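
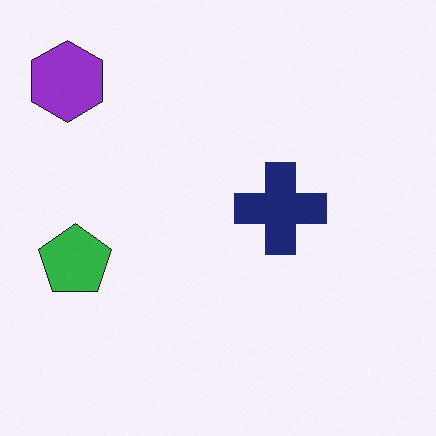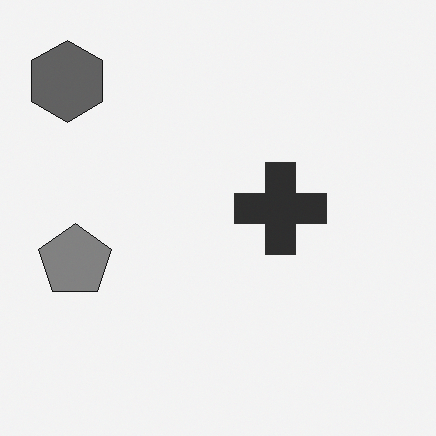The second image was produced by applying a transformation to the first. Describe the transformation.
Converted to grayscale.

All color is removed — every shape is now a shade of grey.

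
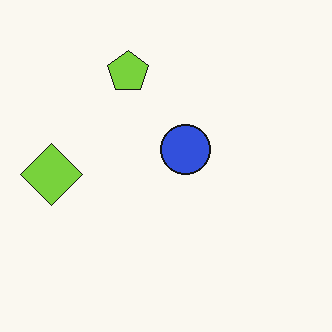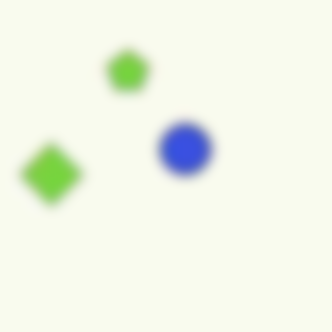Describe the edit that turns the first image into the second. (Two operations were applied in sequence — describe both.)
This is the original image degraded with heavy JPEG compression, then strongly gaussian-blurred.

Blocky 8×8 compression artifacts appear around shape edges and the flat background shows ringing — characteristic JPEG degradation. Shape edges and outlines are uniformly softened across the whole image.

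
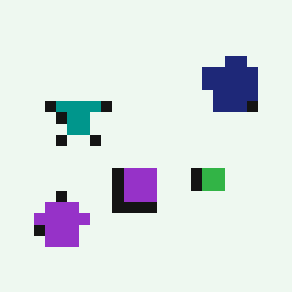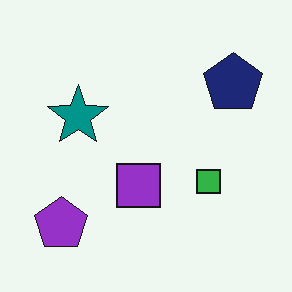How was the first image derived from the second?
It was heavily pixelated into large blocks.

Shapes are reduced to large square blocks; fine edges and outlines are lost — a downscale-then-upscale (mosaic) effect.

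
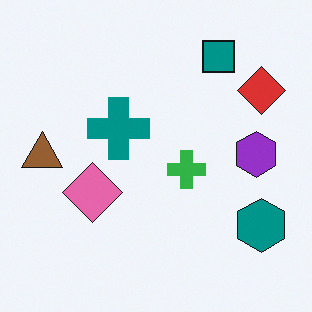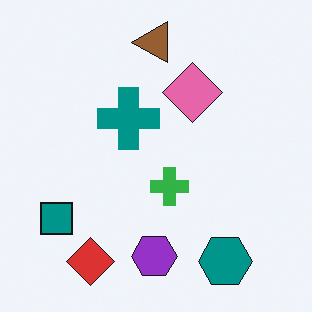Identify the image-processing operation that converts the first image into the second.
Transposed (reflected across the top-left ↔ bottom-right diagonal).

Shapes have swapped their row and column positions — what was in the top-right is now in the bottom-left — a diagonal reflection.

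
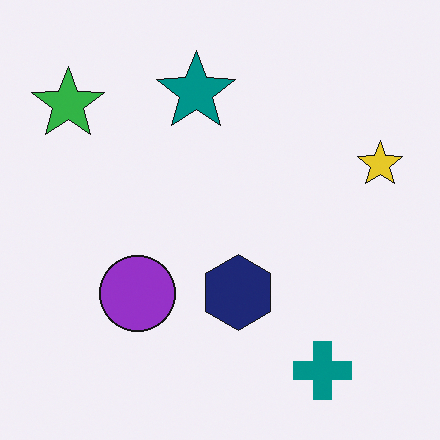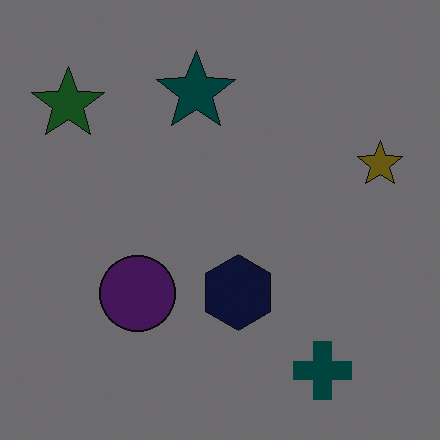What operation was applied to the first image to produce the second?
Darkened a lot.

Every pixel — background and shapes alike — is uniformly darkened.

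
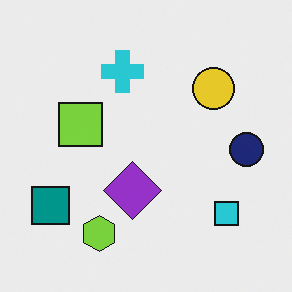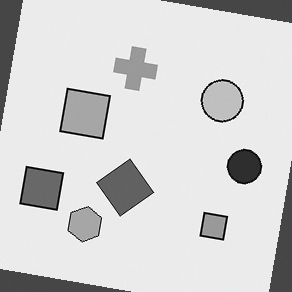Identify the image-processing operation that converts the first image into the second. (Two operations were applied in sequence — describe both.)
This is the original image converted to grayscale, then rotated clockwise by a few degrees.

All color is removed — every shape is now a shade of grey. Every shape is tilted by the same angle and the image corners show triangular fill wedges — a whole-image rotation by a non-right angle.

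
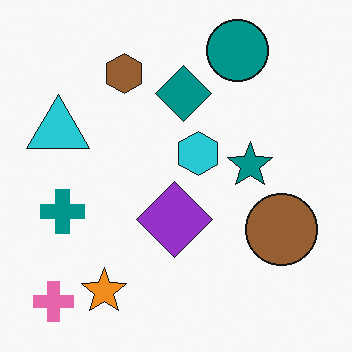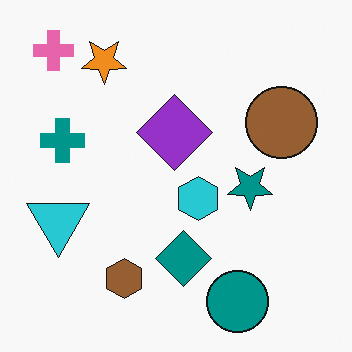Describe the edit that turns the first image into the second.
The second image is the first flipped vertically (top ↔ bottom).

The teal circle is in the top-right of the first image and the bottom-right of the second — shapes on opposite sides of the horizontal midline have swapped in a mirror flip.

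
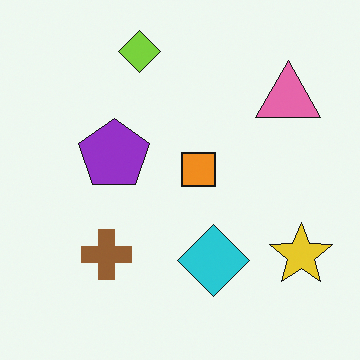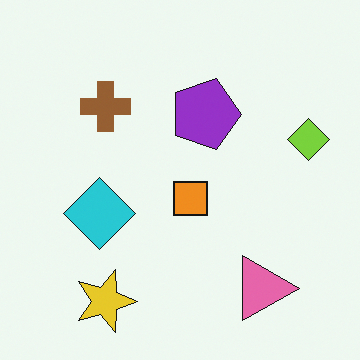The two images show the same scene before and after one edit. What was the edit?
The second image is the first rotated 90° clockwise.

The yellow star sits in the bottom-right of the first image and the bottom-left of the second — consistent with a whole-image 90° clockwise rotation.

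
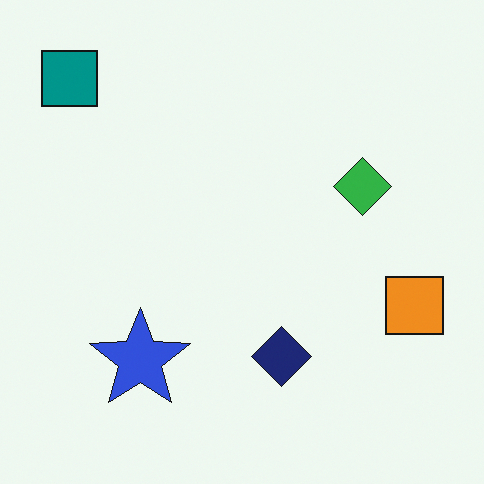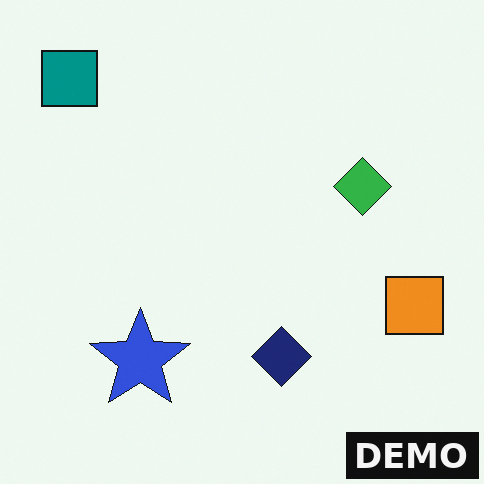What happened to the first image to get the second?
It was watermarked with the text "DEMO" in the lower-right corner.

A dark label reading "DEMO" appears in the lower-right corner.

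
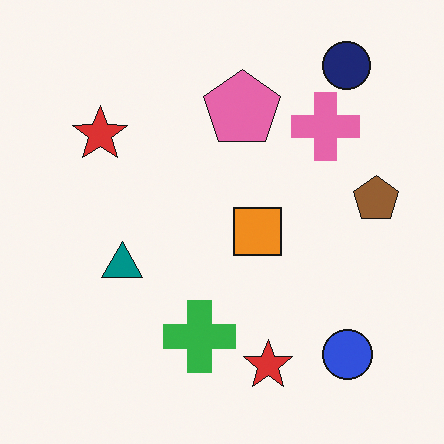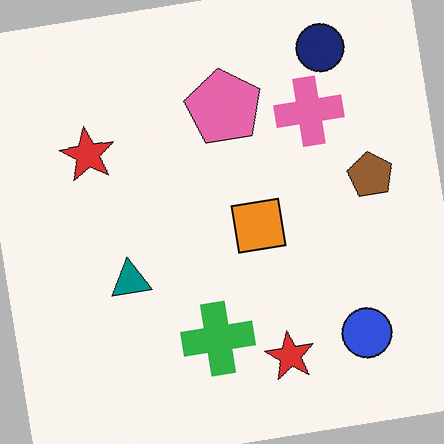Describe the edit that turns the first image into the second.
This is the original image rotated counter-clockwise by a small amount.

Every shape is tilted by the same angle and the image corners show triangular fill wedges — a whole-image rotation by a non-right angle.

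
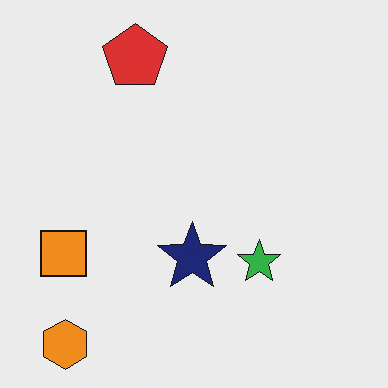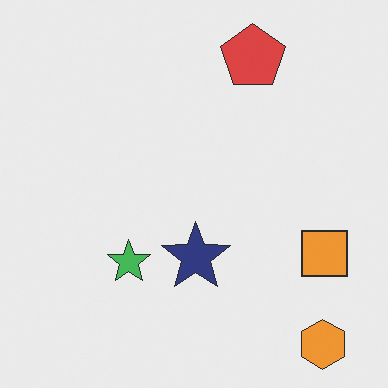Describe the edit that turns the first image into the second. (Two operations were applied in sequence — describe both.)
This is the original image given slightly reduced contrast, then flipped horizontally (left ↔ right).

Tones are pushed toward mid-grey across the whole image — a global contrast change. The orange square is in the left of the first image and the right of the second — shapes on opposite sides of the vertical midline have swapped in a mirror flip.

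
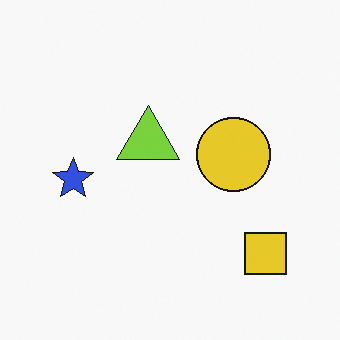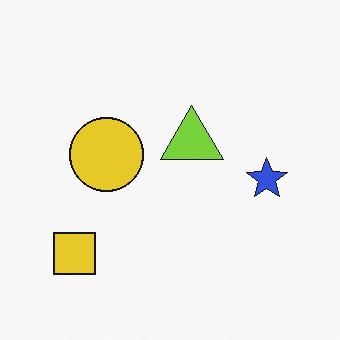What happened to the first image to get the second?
The second image is the first flipped horizontally (left ↔ right).

The blue star is in the left of the first image and the right of the second — shapes on opposite sides of the vertical midline have swapped in a mirror flip.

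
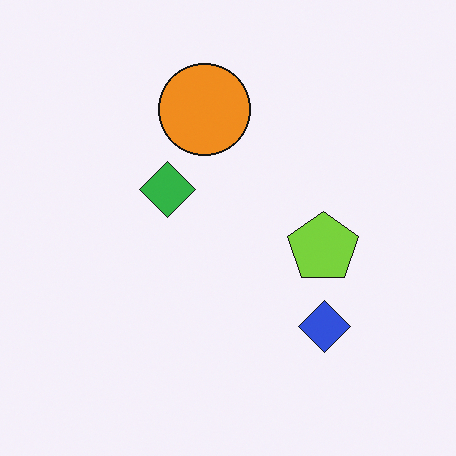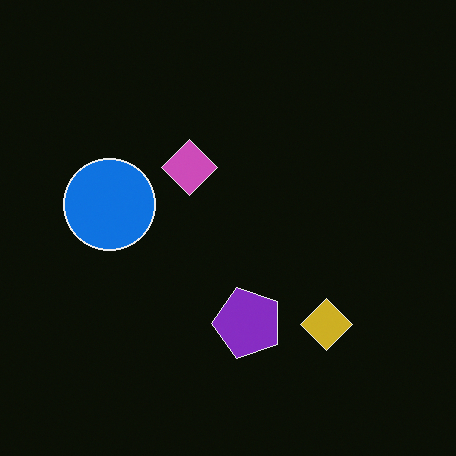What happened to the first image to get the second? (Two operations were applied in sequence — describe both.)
This is the original image transposed (reflected across the top-left ↔ bottom-right diagonal), then color-inverted (negative).

Shapes have swapped their row and column positions — what was in the top-right is now in the bottom-left — a diagonal reflection. The light background has become dark and every shape's color is its complement — a photographic negative.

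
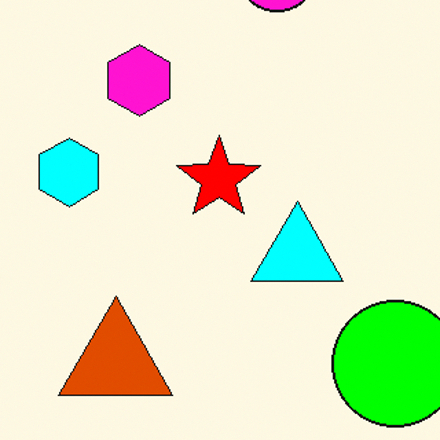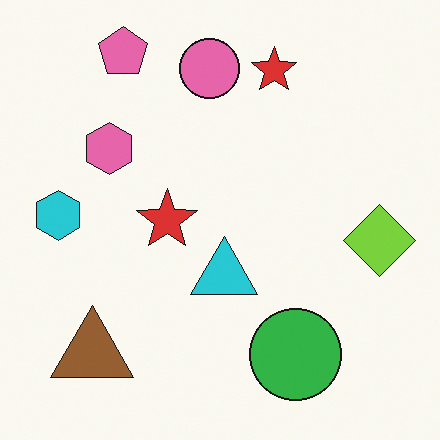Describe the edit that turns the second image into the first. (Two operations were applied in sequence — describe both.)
The image was made much more vivid (saturation change), then cropped slightly and scaled back up.

All colors are more vivid — a global saturation change. The visible shapes are larger and the field of view is narrower; shapes near the original edges may be partly or wholly outside the frame — a crop-and-rescale.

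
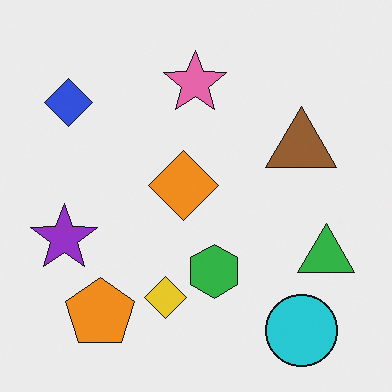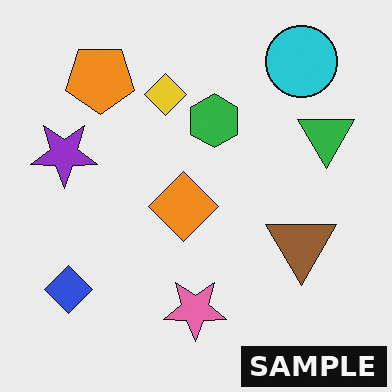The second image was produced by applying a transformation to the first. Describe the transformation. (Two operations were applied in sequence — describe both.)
The second image is the first flipped vertically (top ↔ bottom), then watermarked with the text "SAMPLE" in the lower-right corner.

The cyan circle is in the bottom-right of the first image and the top-right of the second — shapes on opposite sides of the horizontal midline have swapped in a mirror flip. A dark label reading "SAMPLE" appears in the lower-right corner.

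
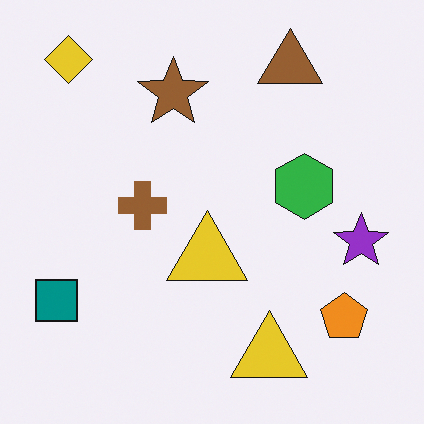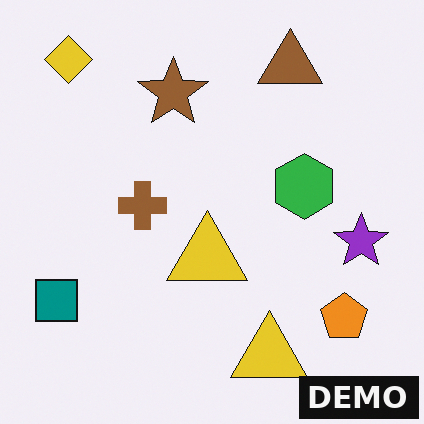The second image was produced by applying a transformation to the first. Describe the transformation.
The image was watermarked with the text "DEMO" in the lower-right corner.

A dark label reading "DEMO" appears in the lower-right corner.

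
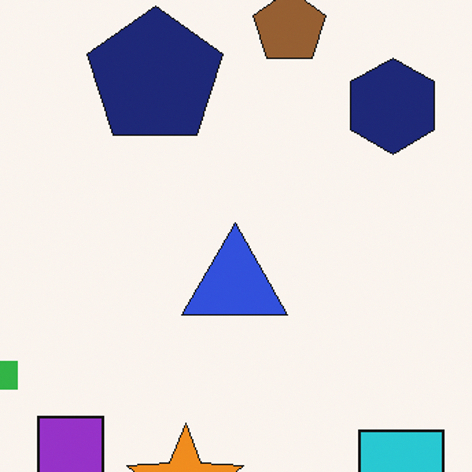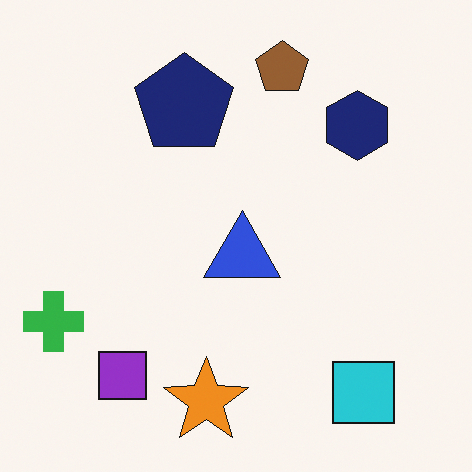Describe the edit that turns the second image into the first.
This is the original image cropped slightly and scaled back up.

The visible shapes are larger and the field of view is narrower; shapes near the original edges may be partly or wholly outside the frame — a crop-and-rescale.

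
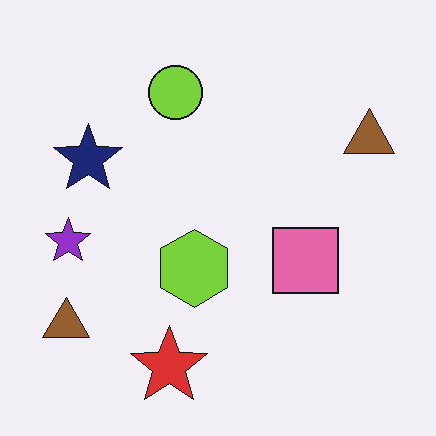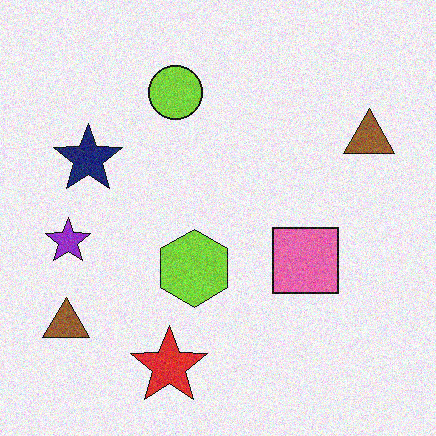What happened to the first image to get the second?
The transformation is: degraded with moderate additive noise.

Random speckle covers the whole image, including the flat background.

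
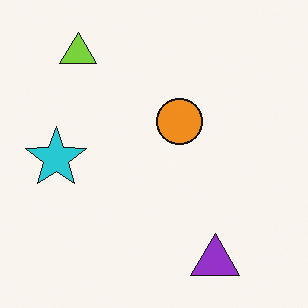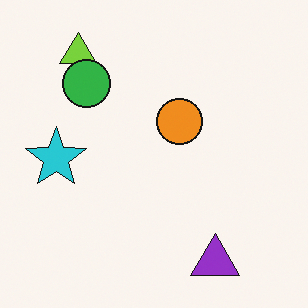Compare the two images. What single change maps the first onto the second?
The image was overlaid with an additional green circle.

A green circle appears in the second image that is absent from the first.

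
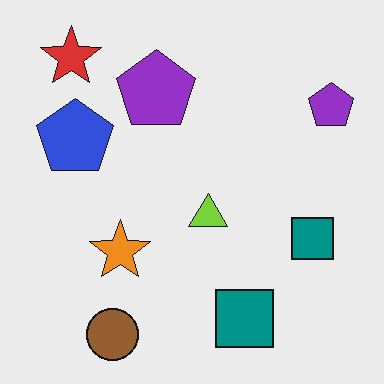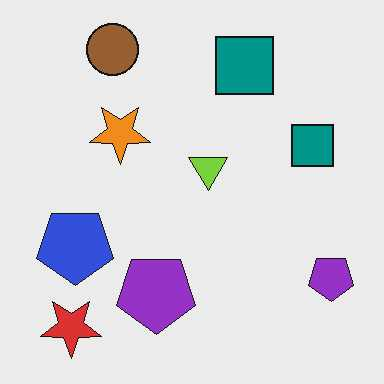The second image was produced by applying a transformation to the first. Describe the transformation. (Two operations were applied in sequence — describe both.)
It was flipped vertically (top ↔ bottom), then JPEG-compressed with visible artifacts.

The brown circle is in the bottom-left of the first image and the top-left of the second — shapes on opposite sides of the horizontal midline have swapped in a mirror flip. Blocky 8×8 compression artifacts appear around shape edges and the flat background shows ringing — characteristic JPEG degradation.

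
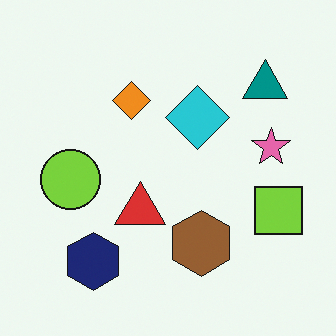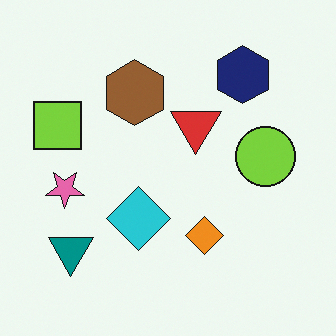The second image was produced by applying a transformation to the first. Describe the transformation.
This is the original image rotated 180°.

The teal triangle sits in the top-right of the first image and the bottom-left of the second — consistent with a whole-image 180° rotation.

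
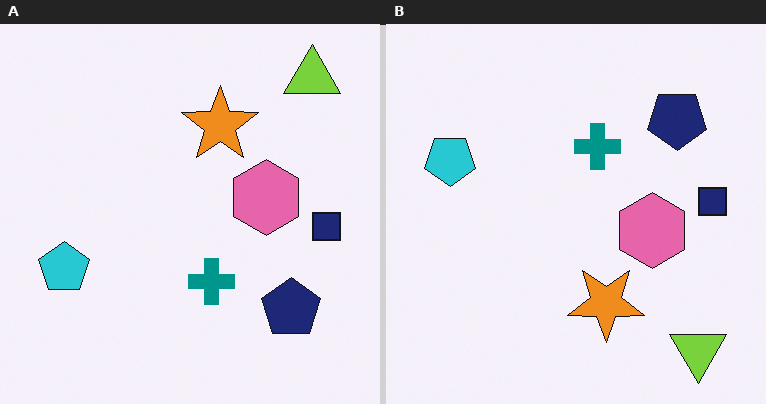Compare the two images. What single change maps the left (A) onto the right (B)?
Flipped vertically (top ↔ bottom).

The lime triangle is in the top-right of the left (A) image and the bottom-right of the right (B) — shapes on opposite sides of the horizontal midline have swapped in a mirror flip.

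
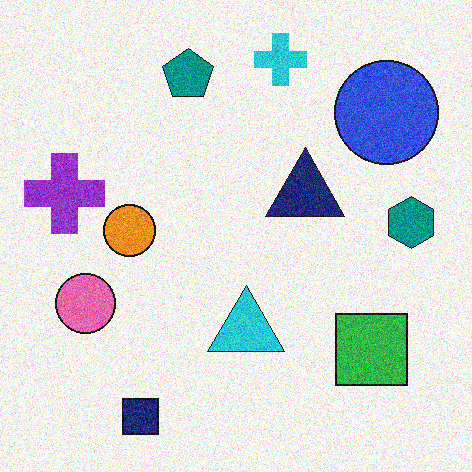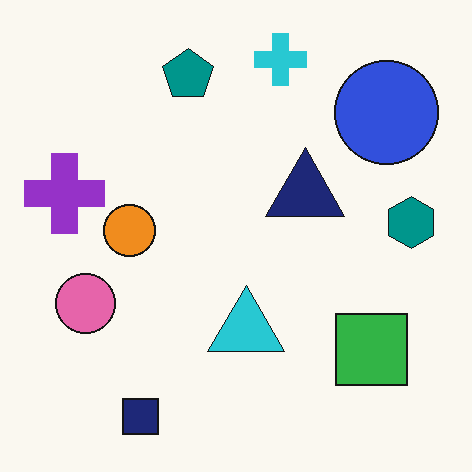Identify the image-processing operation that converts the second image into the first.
The transformation is: degraded with moderate additive noise.

Random speckle covers the whole image, including the flat background.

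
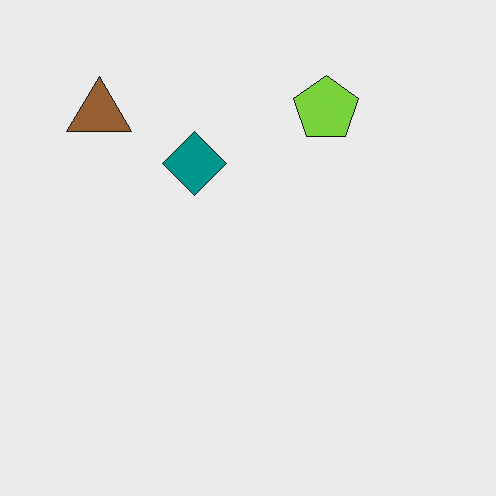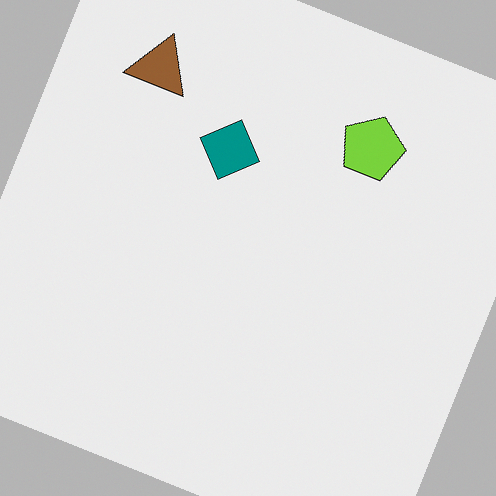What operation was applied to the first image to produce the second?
The image was rotated clockwise by a clearly visible amount.

Every shape is tilted by the same angle and the image corners show triangular fill wedges — a whole-image rotation by a non-right angle.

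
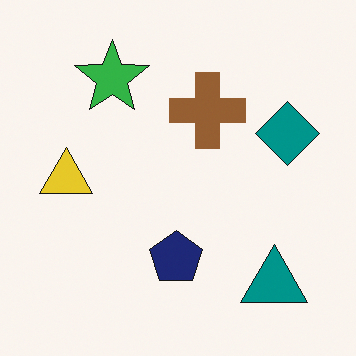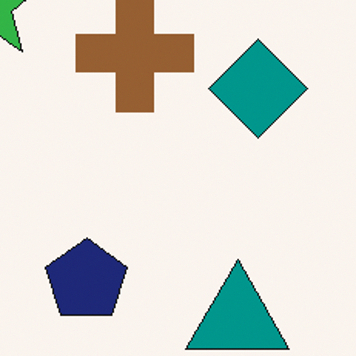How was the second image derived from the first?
This is the original image cropped to a modestly smaller region and rescaled.

The visible shapes are larger and the field of view is narrower; shapes near the original edges may be partly or wholly outside the frame — a crop-and-rescale.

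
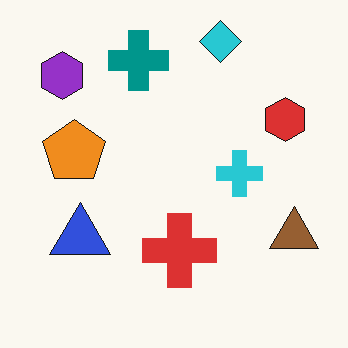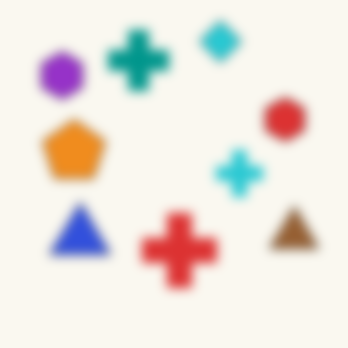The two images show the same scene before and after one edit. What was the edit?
Heavily blurred.

Shape edges and outlines are uniformly softened across the whole image.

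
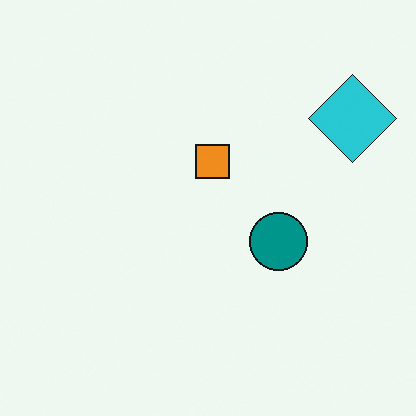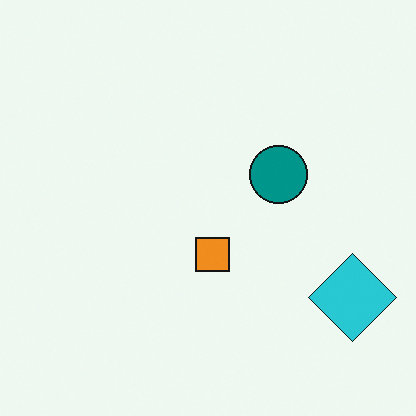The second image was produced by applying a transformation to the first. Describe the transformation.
The second image is the first flipped vertically (top ↔ bottom).

The cyan diamond is in the top-right of the first image and the bottom-right of the second — shapes on opposite sides of the horizontal midline have swapped in a mirror flip.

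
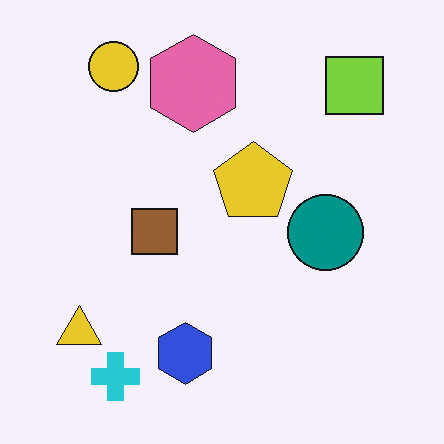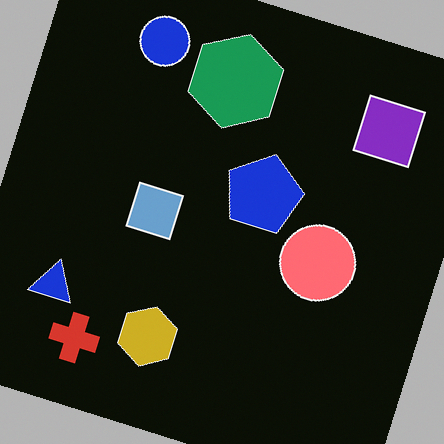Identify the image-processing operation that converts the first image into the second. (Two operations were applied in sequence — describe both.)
It was color-inverted (negative), then rotated clockwise by a clearly visible amount.

The light background has become dark and every shape's color is its complement — a photographic negative. Every shape is tilted by the same angle and the image corners show triangular fill wedges — a whole-image rotation by a non-right angle.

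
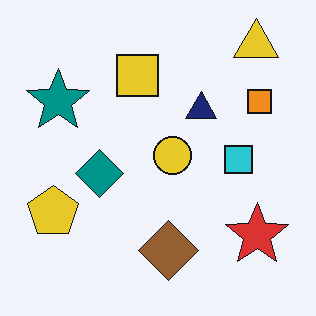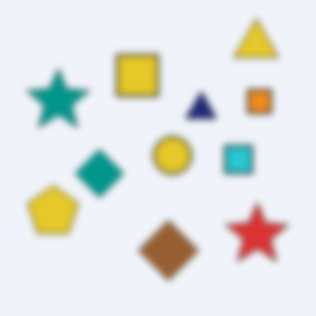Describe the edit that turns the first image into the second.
The image was noticeably gaussian-blurred.

Shape edges and outlines are uniformly softened across the whole image.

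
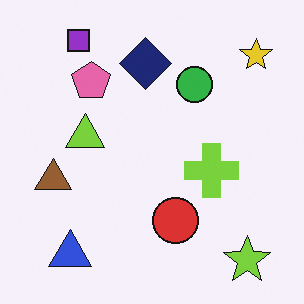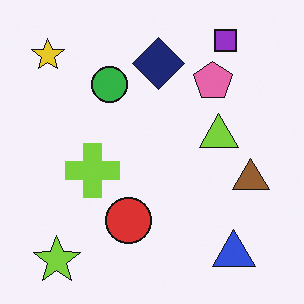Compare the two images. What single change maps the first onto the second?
This is the original image flipped horizontally (left ↔ right).

The yellow star is in the top-right of the first image and the top-left of the second — shapes on opposite sides of the vertical midline have swapped in a mirror flip.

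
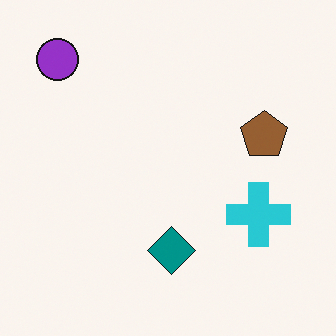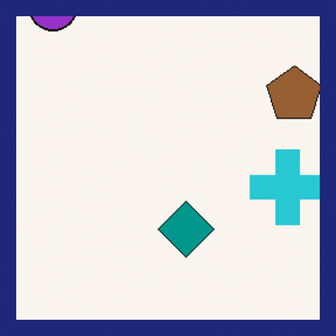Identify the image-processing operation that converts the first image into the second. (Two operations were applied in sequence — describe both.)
The image was cropped to a modestly smaller region and rescaled, then framed with a navy border.

The visible shapes are larger and the field of view is narrower; shapes near the original edges may be partly or wholly outside the frame — a crop-and-rescale. A solid navy frame runs around the edge of the second image, with the content slightly shrunk inside it.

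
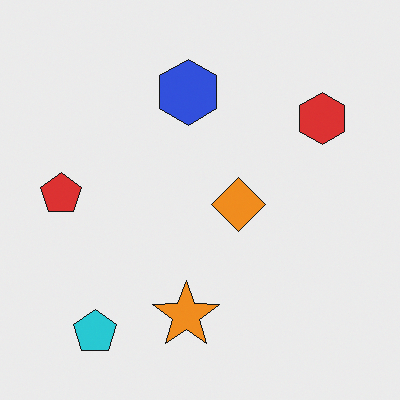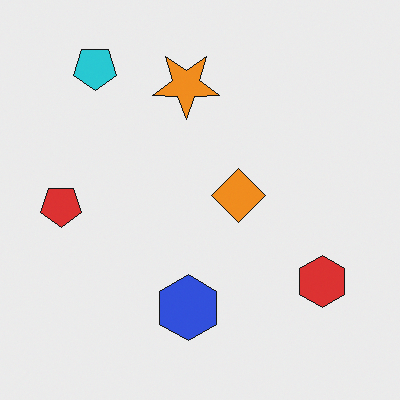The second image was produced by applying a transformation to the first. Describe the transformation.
The second image is the first flipped vertically (top ↔ bottom).

The cyan pentagon is in the bottom-left of the first image and the top-left of the second — shapes on opposite sides of the horizontal midline have swapped in a mirror flip.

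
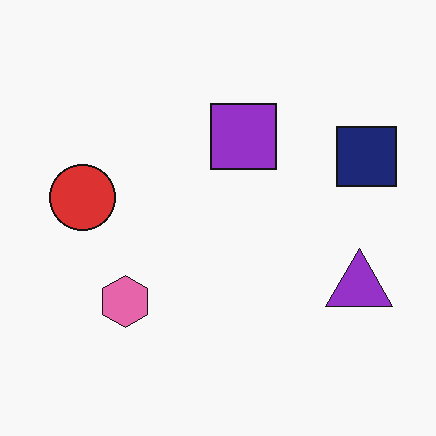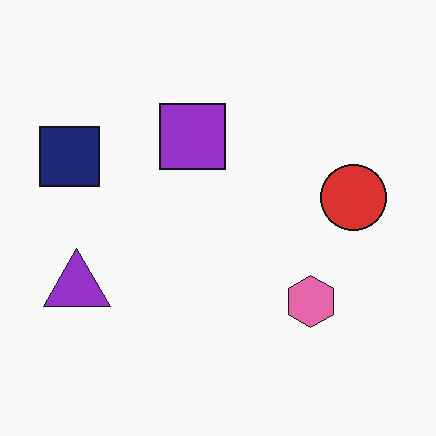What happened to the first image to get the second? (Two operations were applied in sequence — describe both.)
It was flipped horizontally (left ↔ right), then JPEG-compressed with visible artifacts.

The navy square is in the right of the first image and the left of the second — shapes on opposite sides of the vertical midline have swapped in a mirror flip. Blocky 8×8 compression artifacts appear around shape edges and the flat background shows ringing — characteristic JPEG degradation.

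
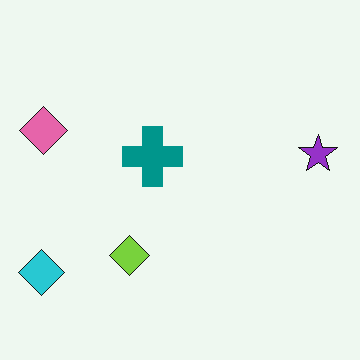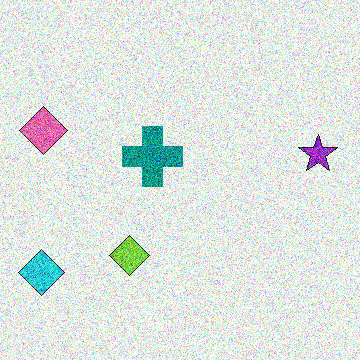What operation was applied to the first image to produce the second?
The second image is the first degraded with a thick layer of grain.

Random speckle covers the whole image, including the flat background.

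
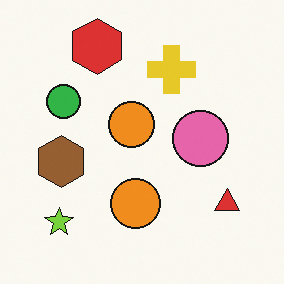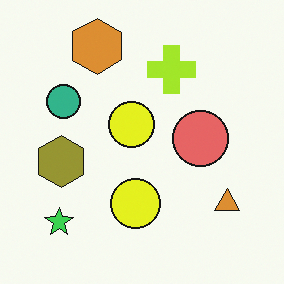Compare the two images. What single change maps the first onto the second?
This is the original image hue-shifted slightly.

Every shape's color has rotated by the same amount around the hue wheel — a uniform hue shift.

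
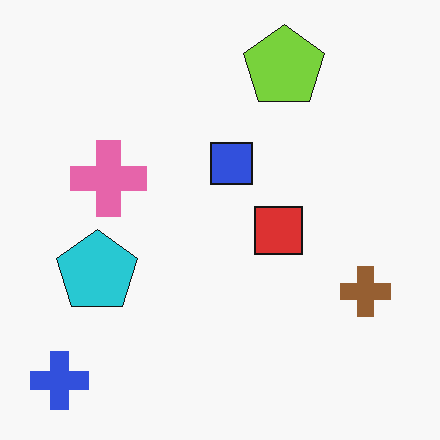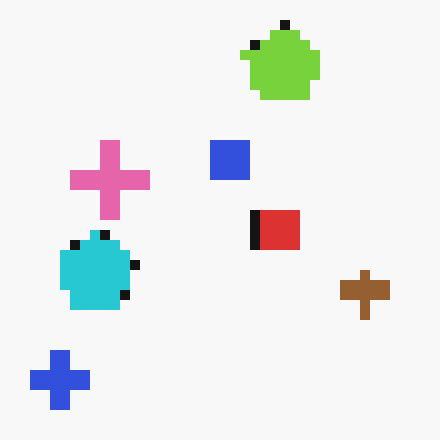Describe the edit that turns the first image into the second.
It was heavily pixelated into large blocks.

Shapes are reduced to large square blocks; fine edges and outlines are lost — a downscale-then-upscale (mosaic) effect.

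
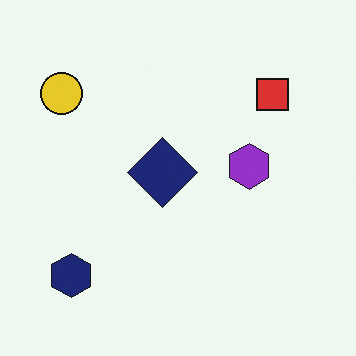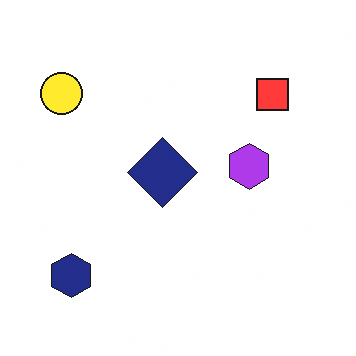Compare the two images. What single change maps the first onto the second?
The image was slightly brightened.

Every pixel — background and shapes alike — is uniformly brightened.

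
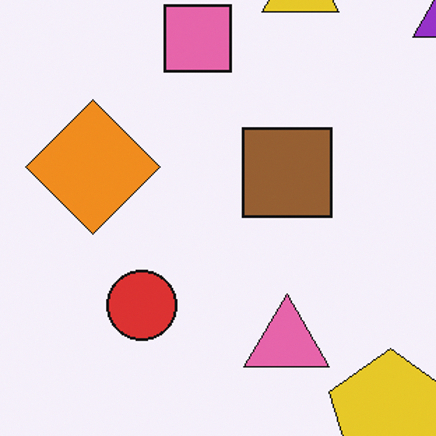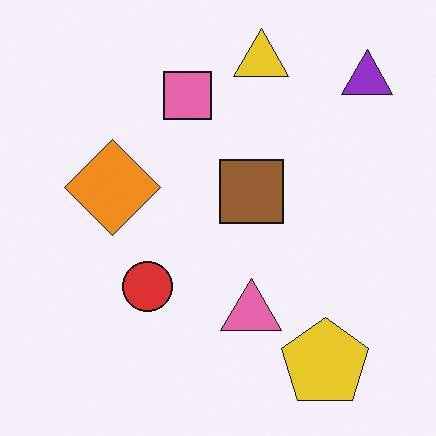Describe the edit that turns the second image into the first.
The first image is the second cropped to a modestly smaller region and rescaled.

The visible shapes are larger and the field of view is narrower; shapes near the original edges may be partly or wholly outside the frame — a crop-and-rescale.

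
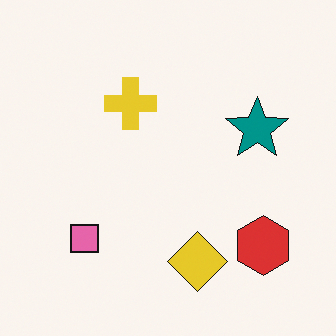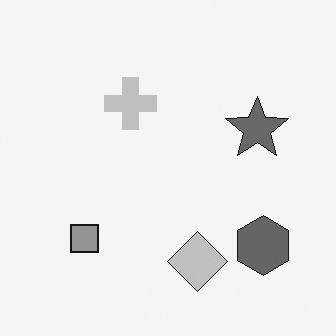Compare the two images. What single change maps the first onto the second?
This is the original image converted to grayscale.

All color is removed — every shape is now a shade of grey.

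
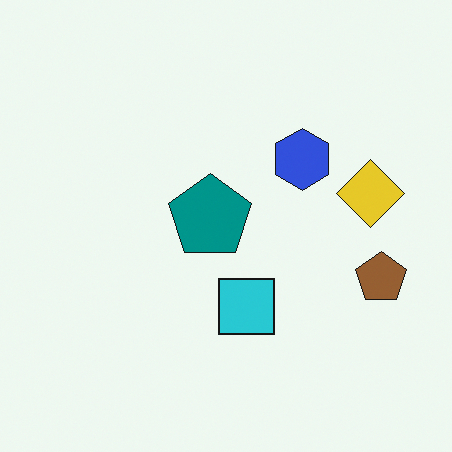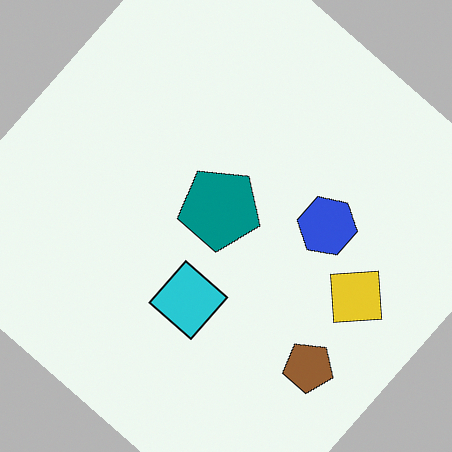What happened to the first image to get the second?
The second image is the first rotated clockwise by a large amount — several tens of degrees.

Every shape is tilted by the same angle and the image corners show triangular fill wedges — a whole-image rotation by a non-right angle.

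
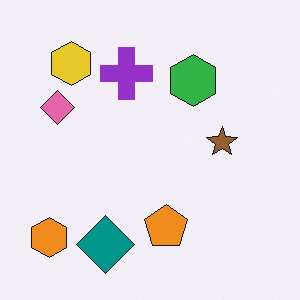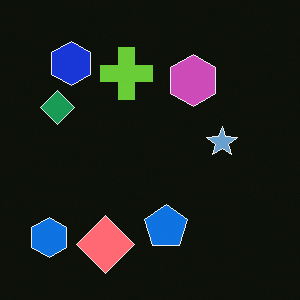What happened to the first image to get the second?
The transformation is: color-inverted (negative).

The light background has become dark and every shape's color is its complement — a photographic negative.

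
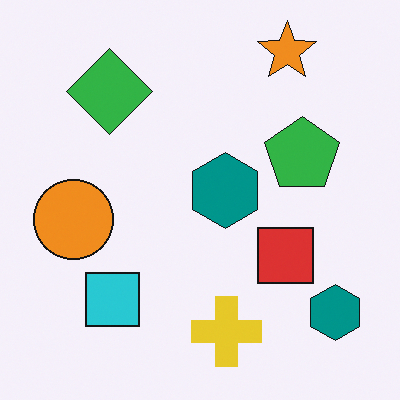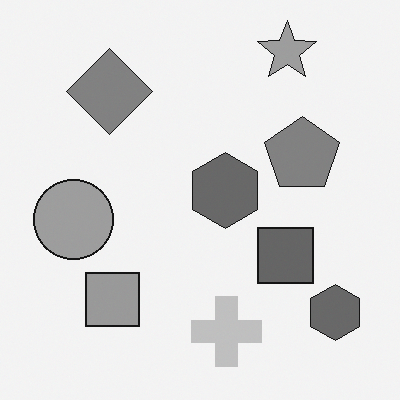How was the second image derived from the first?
The image was converted to grayscale.

All color is removed — every shape is now a shade of grey.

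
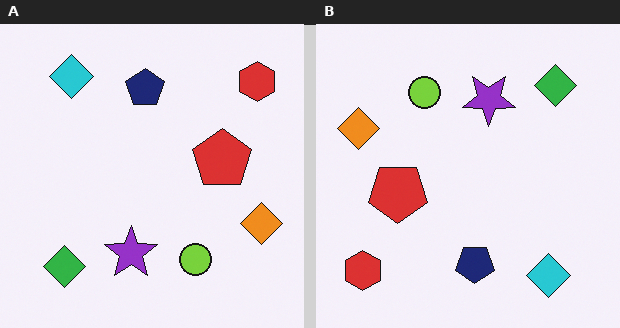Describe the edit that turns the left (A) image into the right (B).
It was rotated 180°.

The red hexagon sits in the top-right of the left (A) image and the bottom-left of the right (B) — consistent with a whole-image 180° rotation.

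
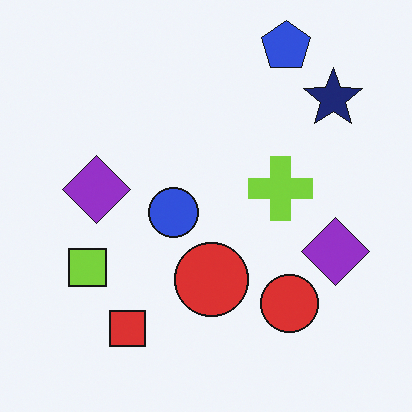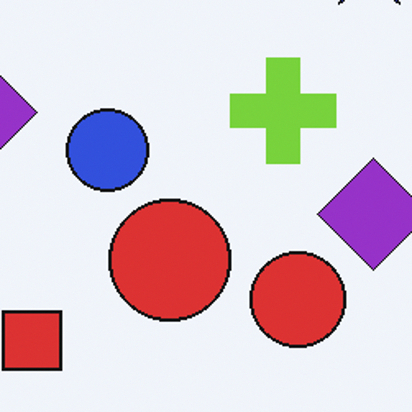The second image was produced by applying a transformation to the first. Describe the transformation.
The transformation is: cropped to a noticeably smaller region and rescaled.

The visible shapes are larger and the field of view is narrower; shapes near the original edges may be partly or wholly outside the frame — a crop-and-rescale.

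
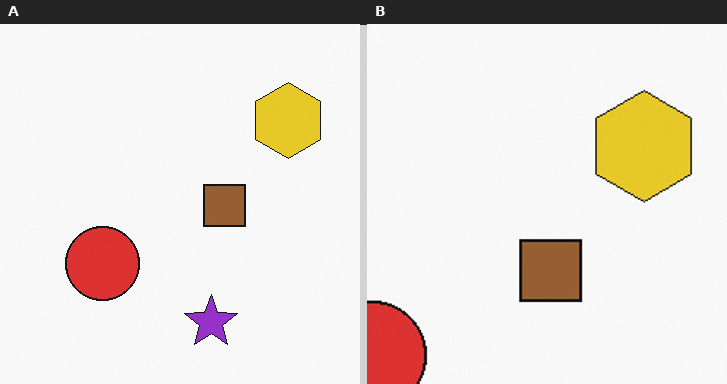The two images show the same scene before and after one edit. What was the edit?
The image was cropped to a modestly smaller region and rescaled.

The visible shapes are larger and the field of view is narrower; shapes near the original edges may be partly or wholly outside the frame — a crop-and-rescale.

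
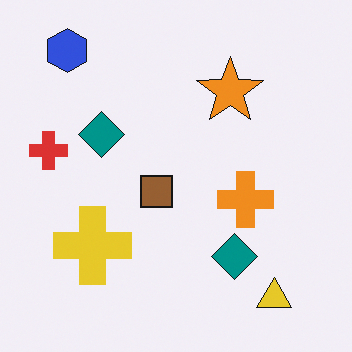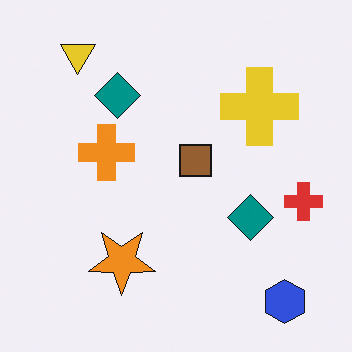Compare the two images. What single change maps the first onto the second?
Rotated 180°.

The blue hexagon sits in the top-left of the first image and the bottom-right of the second — consistent with a whole-image 180° rotation.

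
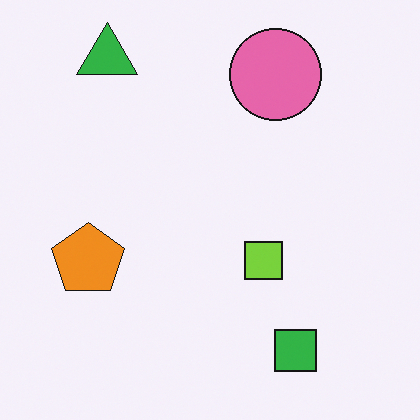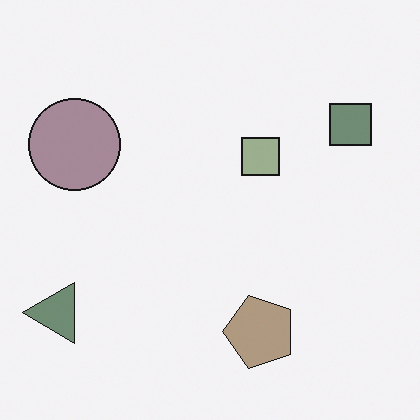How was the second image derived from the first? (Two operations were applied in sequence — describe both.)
It was made much more muted (saturation change), then rotated 90° counter-clockwise.

All colors are more muted and greyish — a global saturation change. The green triangle sits in the top-left of the first image and the bottom-left of the second — consistent with a whole-image 90° counter-clockwise rotation.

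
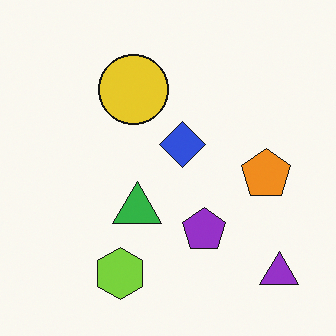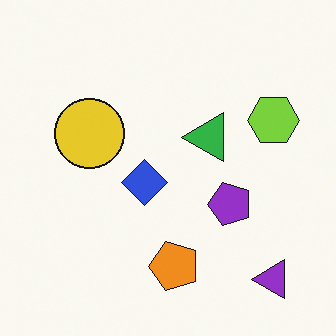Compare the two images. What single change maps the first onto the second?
Transposed (reflected across the top-left ↔ bottom-right diagonal).

Shapes have swapped their row and column positions — what was in the top-right is now in the bottom-left — a diagonal reflection.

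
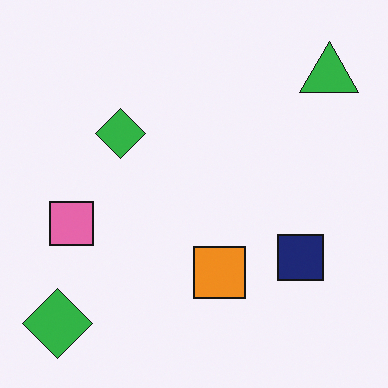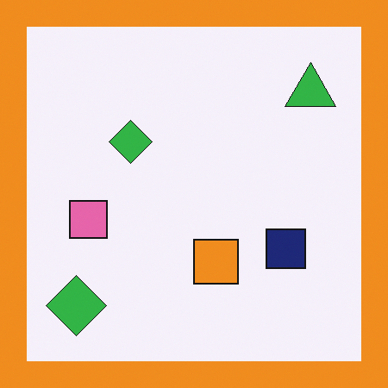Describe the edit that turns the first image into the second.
Framed with a orange border.

A solid orange frame runs around the edge of the second image, with the content slightly shrunk inside it.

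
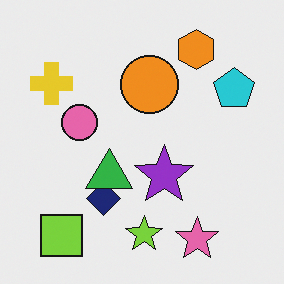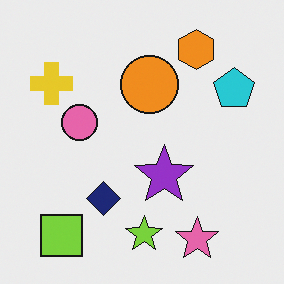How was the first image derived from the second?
It was overlaid with an additional green triangle.

A green triangle appears in the first image that is absent from the second.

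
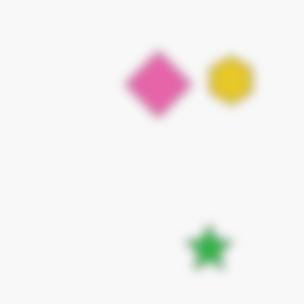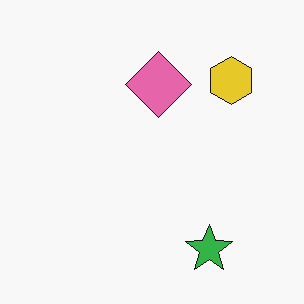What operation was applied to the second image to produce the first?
It was heavily blurred.

Shape edges and outlines are uniformly softened across the whole image.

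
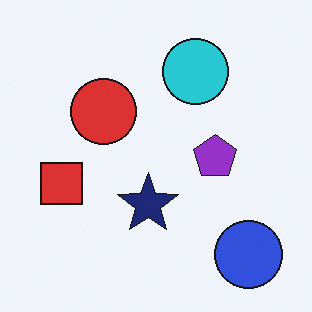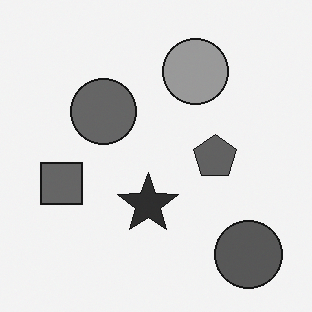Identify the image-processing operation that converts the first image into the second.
Converted to grayscale.

All color is removed — every shape is now a shade of grey.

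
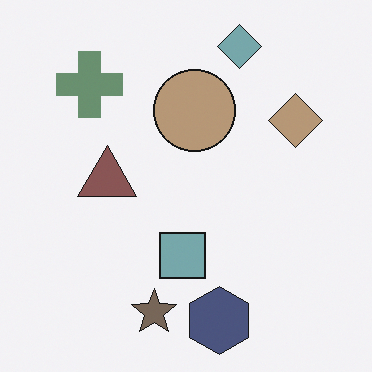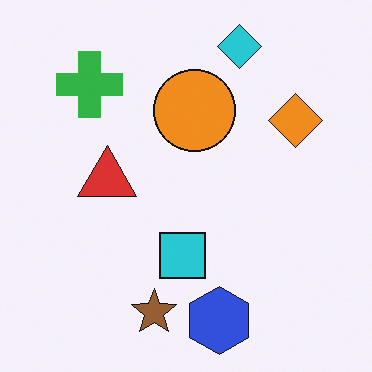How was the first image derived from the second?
The transformation is: made much more muted (saturation change).

All colors are more muted and greyish — a global saturation change.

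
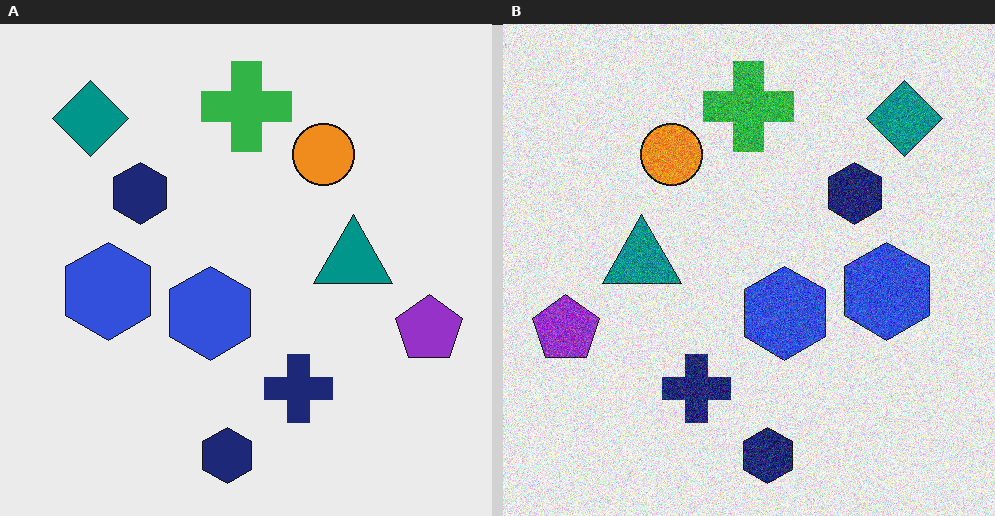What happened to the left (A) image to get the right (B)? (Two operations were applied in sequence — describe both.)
It was flipped horizontally (left ↔ right), then degraded with a thick layer of grain.

The purple pentagon is in the right of the left (A) image and the left of the right (B) — shapes on opposite sides of the vertical midline have swapped in a mirror flip. Random speckle covers the whole image, including the flat background.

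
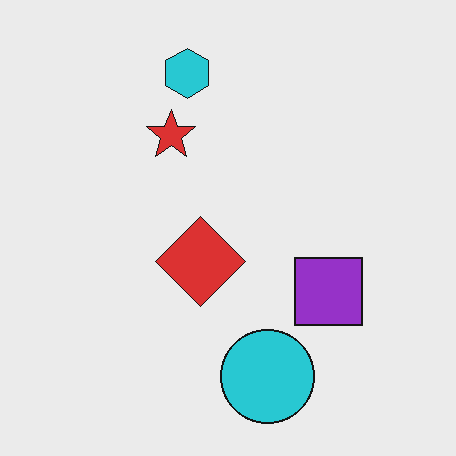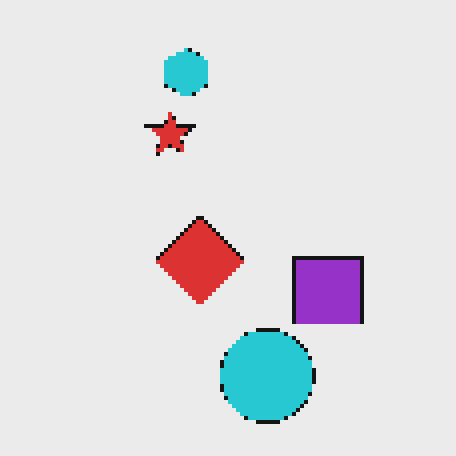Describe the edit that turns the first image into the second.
Mildly pixelated.

Shapes are reduced to large square blocks; fine edges and outlines are lost — a downscale-then-upscale (mosaic) effect.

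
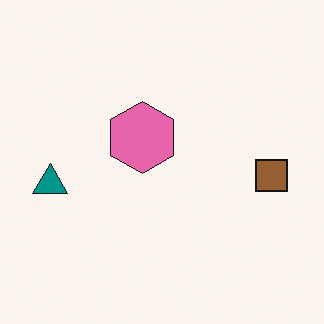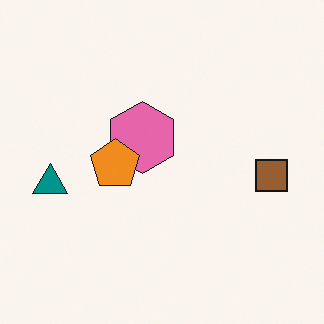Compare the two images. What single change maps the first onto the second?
The transformation is: overlaid with an additional orange pentagon.

An orange pentagon appears in the second image that is absent from the first.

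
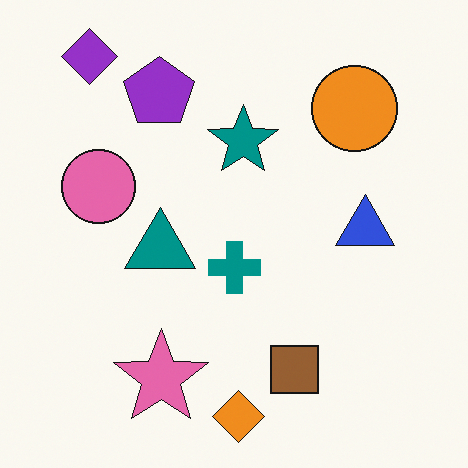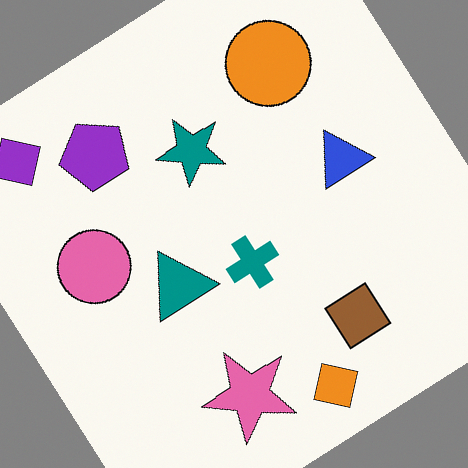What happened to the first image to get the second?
Rotated counter-clockwise by a large amount — several tens of degrees.

Every shape is tilted by the same angle and the image corners show triangular fill wedges — a whole-image rotation by a non-right angle.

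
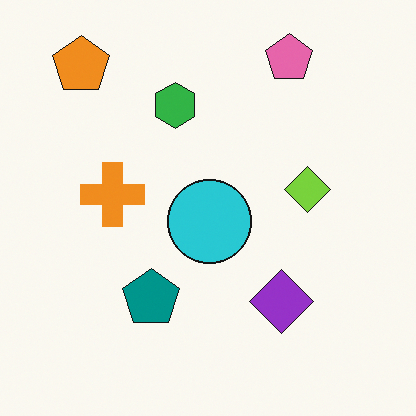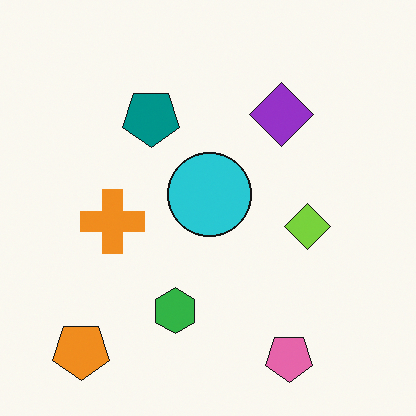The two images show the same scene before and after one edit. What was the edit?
The image was flipped vertically (top ↔ bottom).

The pink pentagon is in the top-right of the first image and the bottom-right of the second — shapes on opposite sides of the horizontal midline have swapped in a mirror flip.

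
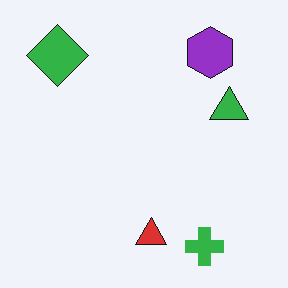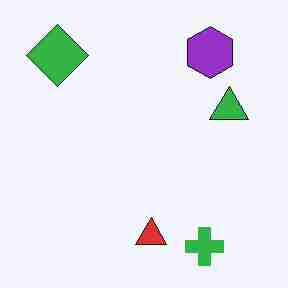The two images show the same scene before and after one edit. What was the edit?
This is the original image heavily JPEG-compressed with obvious blocking artifacts.

Blocky 8×8 compression artifacts appear around shape edges and the flat background shows ringing — characteristic JPEG degradation.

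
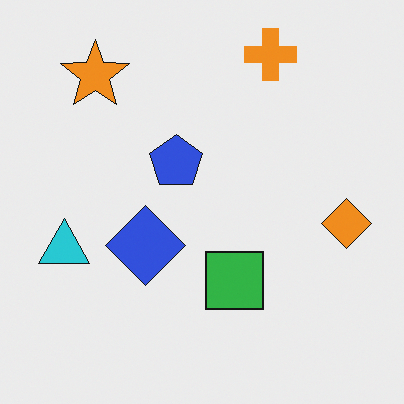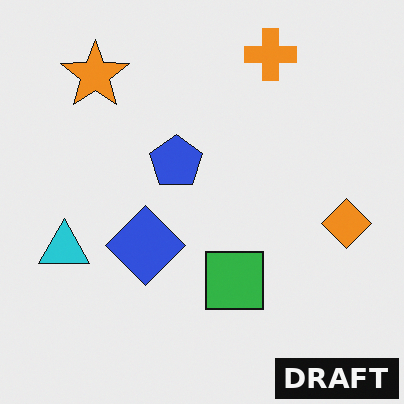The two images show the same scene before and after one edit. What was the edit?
This is the original image watermarked with the text "DRAFT" in the lower-right corner.

A dark label reading "DRAFT" appears in the lower-right corner.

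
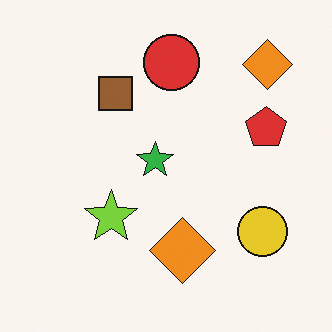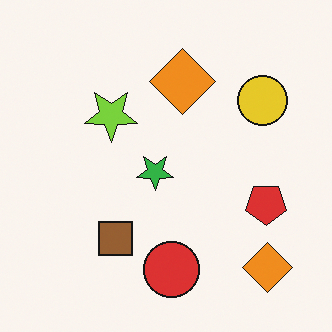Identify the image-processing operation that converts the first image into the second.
The second image is the first flipped vertically (top ↔ bottom).

The red circle is in the top of the first image and the bottom of the second — shapes on opposite sides of the horizontal midline have swapped in a mirror flip.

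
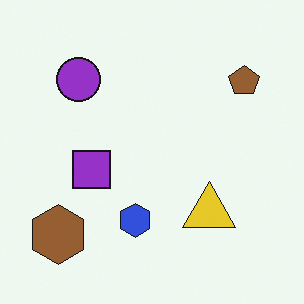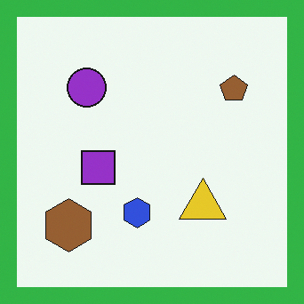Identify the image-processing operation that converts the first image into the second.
The image was framed with a green border.

A solid green frame runs around the edge of the second image, with the content slightly shrunk inside it.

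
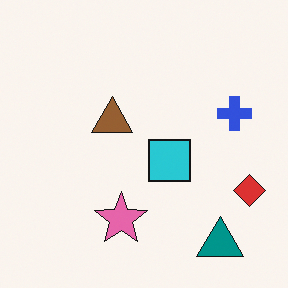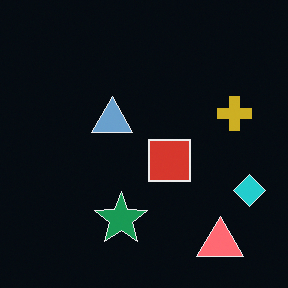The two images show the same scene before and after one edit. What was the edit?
The image was color-inverted (negative).

The light background has become dark and every shape's color is its complement — a photographic negative.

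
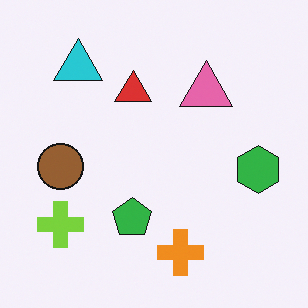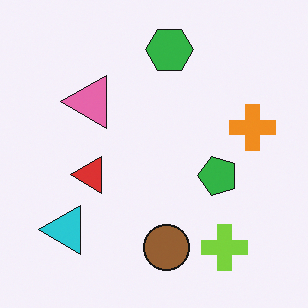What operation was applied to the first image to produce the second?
Rotated 90° counter-clockwise.

The lime cross sits in the bottom-left of the first image and the bottom-right of the second — consistent with a whole-image 90° counter-clockwise rotation.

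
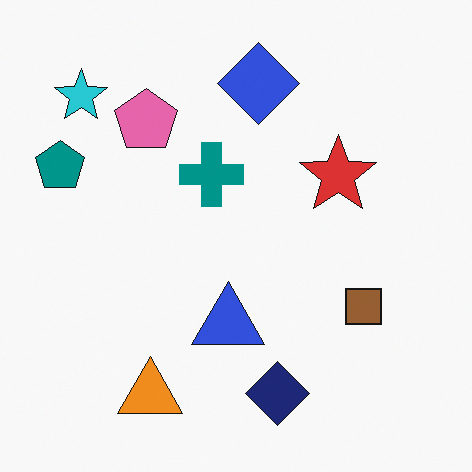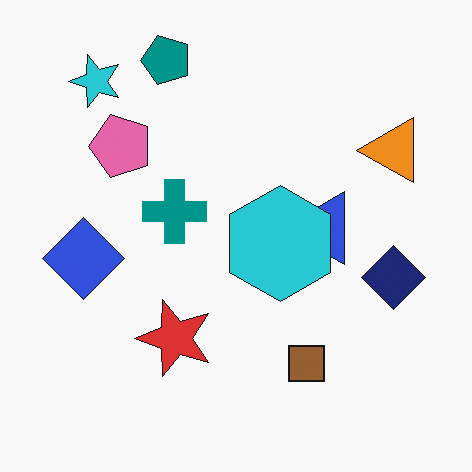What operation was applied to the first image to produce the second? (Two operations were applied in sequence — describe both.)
Transposed (reflected across the top-left ↔ bottom-right diagonal), then overlaid with an additional cyan hexagon.

Shapes have swapped their row and column positions — what was in the top-right is now in the bottom-left — a diagonal reflection. A cyan hexagon appears in the second image that is absent from the first.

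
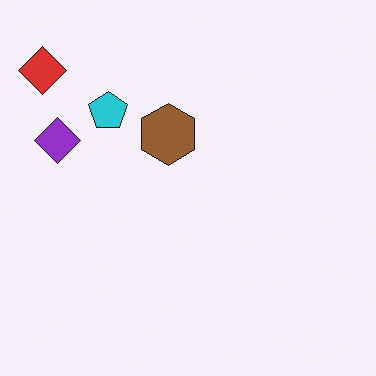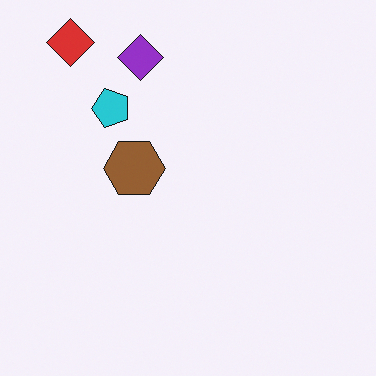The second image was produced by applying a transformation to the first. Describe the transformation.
It was transposed (reflected across the top-left ↔ bottom-right diagonal).

Shapes have swapped their row and column positions — what was in the top-right is now in the bottom-left — a diagonal reflection.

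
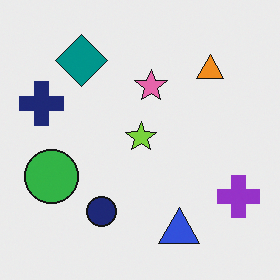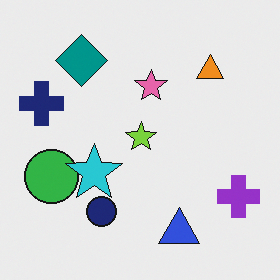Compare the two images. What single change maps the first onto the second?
The image was overlaid with an additional cyan star.

A cyan star appears in the second image that is absent from the first.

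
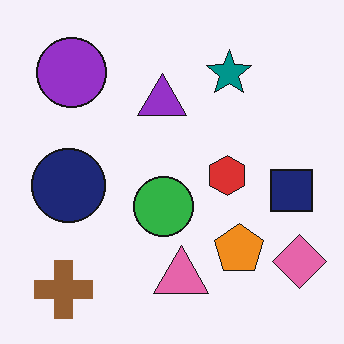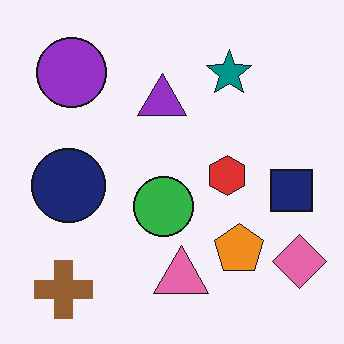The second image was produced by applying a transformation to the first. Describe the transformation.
It was given moderate JPEG compression.

Blocky 8×8 compression artifacts appear around shape edges and the flat background shows ringing — characteristic JPEG degradation.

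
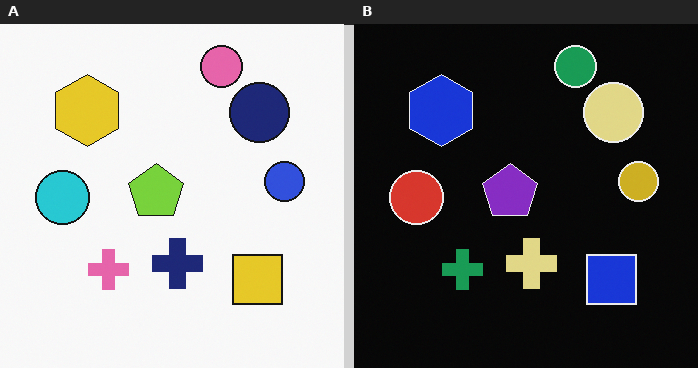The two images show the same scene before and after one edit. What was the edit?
It was color-inverted (negative).

The light background has become dark and every shape's color is its complement — a photographic negative.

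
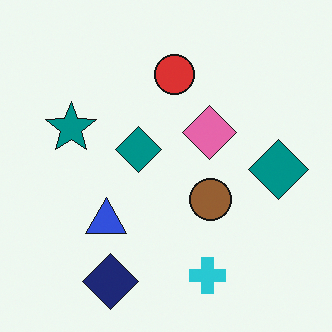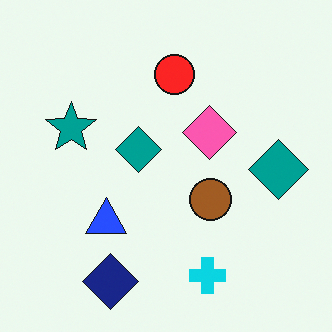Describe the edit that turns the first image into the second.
This is the original image slightly oversaturated.

All colors are more vivid — a global saturation change.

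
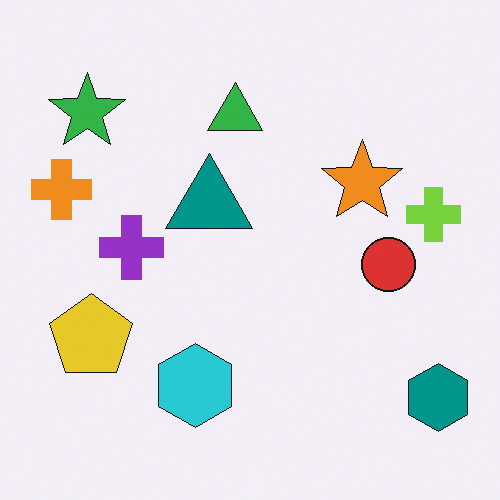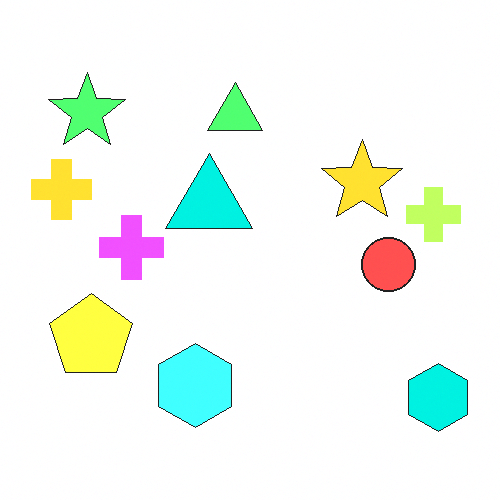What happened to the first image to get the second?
Substantially brightened.

Every pixel — background and shapes alike — is uniformly brightened.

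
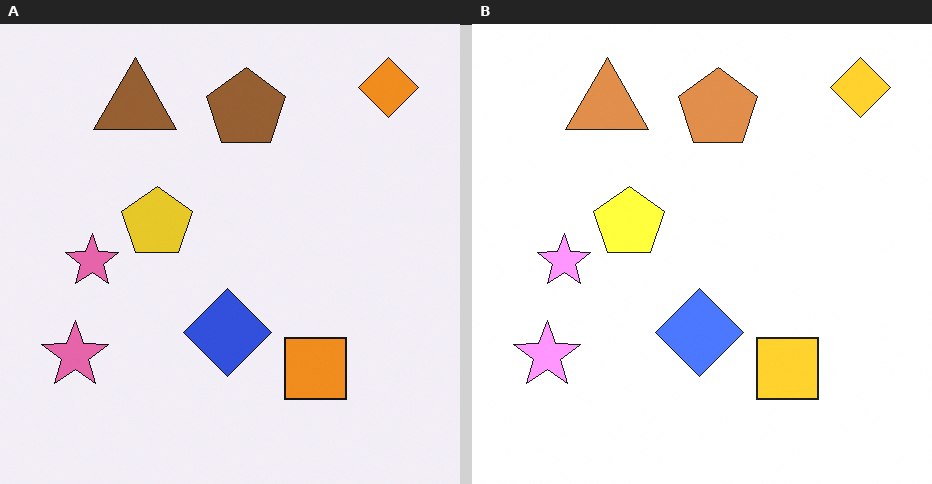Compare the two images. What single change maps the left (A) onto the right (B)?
The transformation is: noticeably brightened.

Every pixel — background and shapes alike — is uniformly brightened.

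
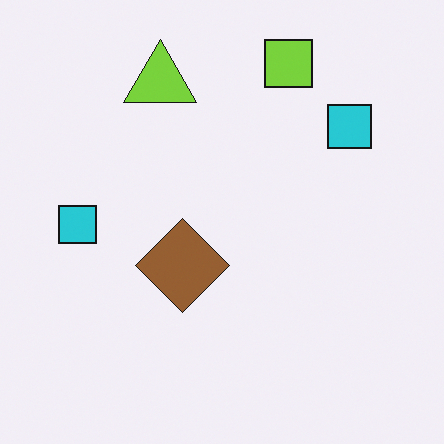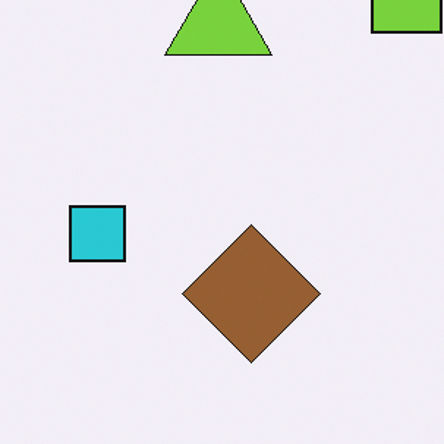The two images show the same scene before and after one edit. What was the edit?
Cropped to a modestly smaller region and rescaled.

The visible shapes are larger and the field of view is narrower; shapes near the original edges may be partly or wholly outside the frame — a crop-and-rescale.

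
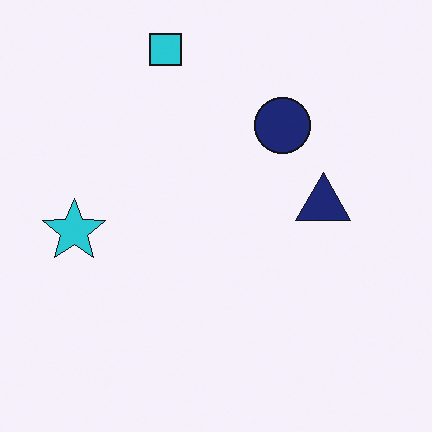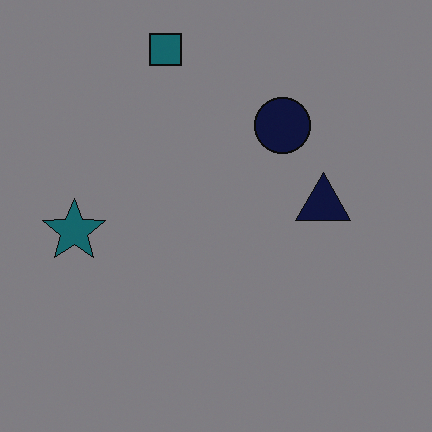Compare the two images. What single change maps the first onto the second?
It was darkened a lot.

Every pixel — background and shapes alike — is uniformly darkened.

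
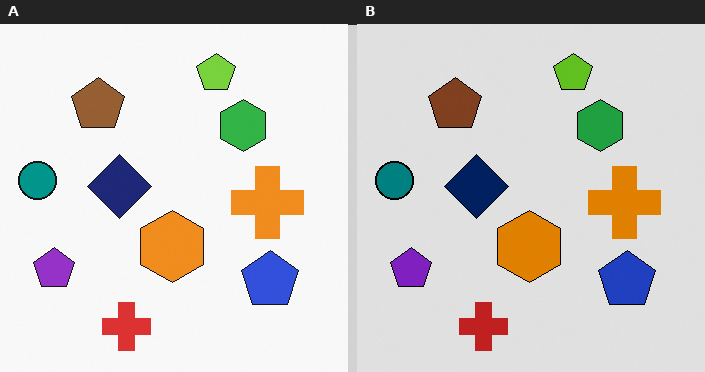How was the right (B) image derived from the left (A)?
The right (B) image is the left (A) moderately posterized.

Each flat color has snapped to a coarser quantized level — most visibly, the near-white background has dropped to a flat grey.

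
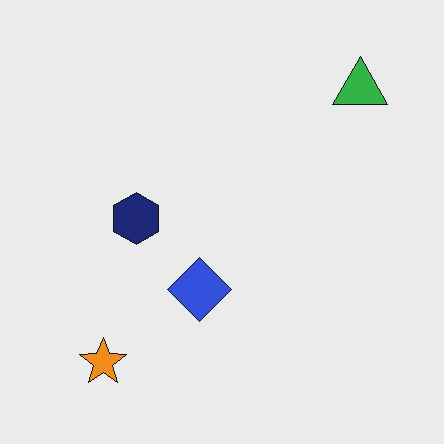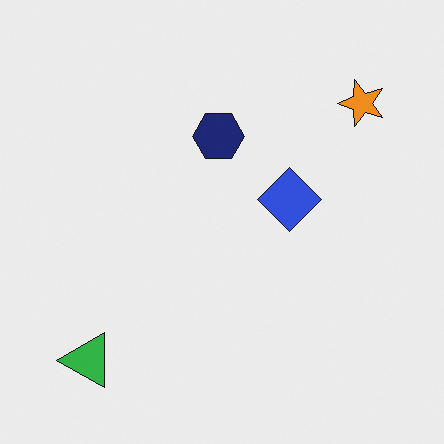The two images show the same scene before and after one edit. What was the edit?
The second image is the first transposed (reflected across the top-left ↔ bottom-right diagonal).

Shapes have swapped their row and column positions — what was in the top-right is now in the bottom-left — a diagonal reflection.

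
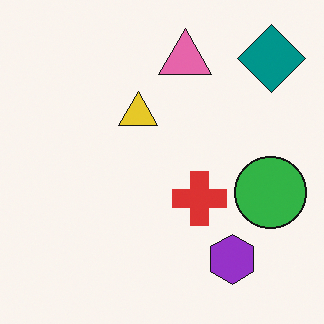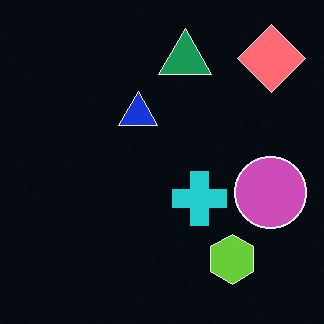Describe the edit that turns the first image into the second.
The second image is the first color-inverted (negative).

The light background has become dark and every shape's color is its complement — a photographic negative.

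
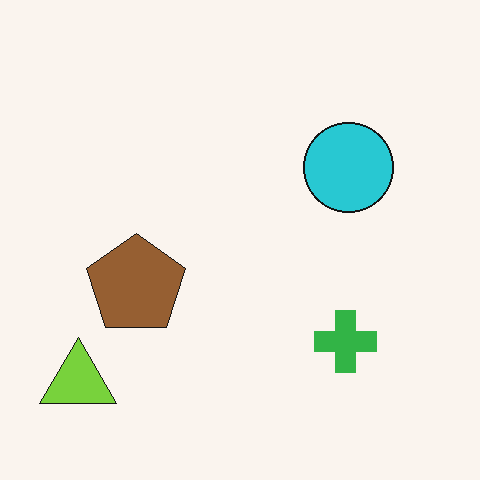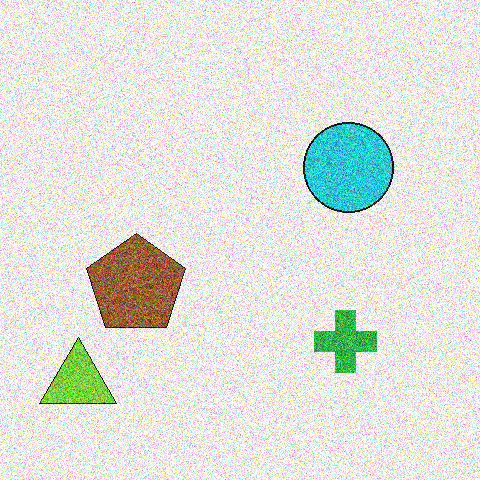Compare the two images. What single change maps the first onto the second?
This is the original image degraded with heavy additive noise.

Random speckle covers the whole image, including the flat background.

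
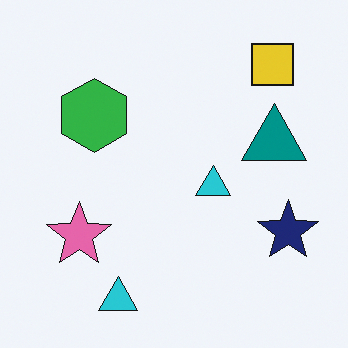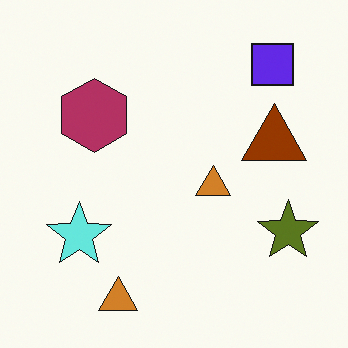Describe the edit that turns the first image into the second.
This is the original image hue-shifted through roughly half the color wheel.

Every shape's color has rotated by the same amount around the hue wheel — a uniform hue shift.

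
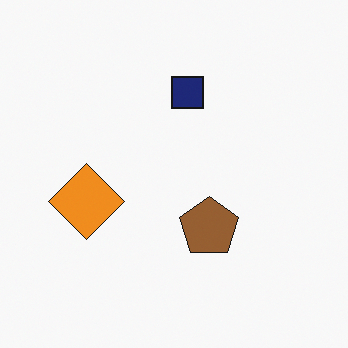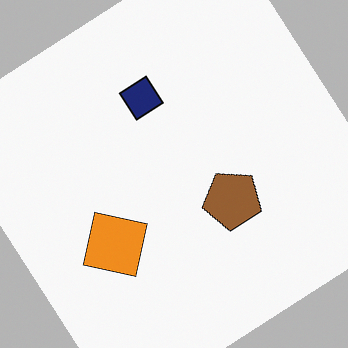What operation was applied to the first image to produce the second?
It was rotated counter-clockwise by a large amount — several tens of degrees.

Every shape is tilted by the same angle and the image corners show triangular fill wedges — a whole-image rotation by a non-right angle.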